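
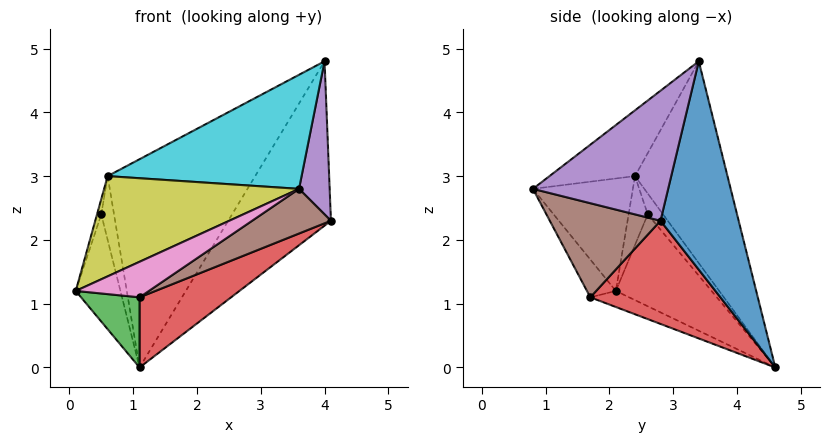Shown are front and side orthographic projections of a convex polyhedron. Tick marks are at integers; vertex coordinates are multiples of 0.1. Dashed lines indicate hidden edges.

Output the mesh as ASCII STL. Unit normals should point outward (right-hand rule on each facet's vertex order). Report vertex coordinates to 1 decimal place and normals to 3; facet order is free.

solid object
 facet normal 0.597 0.785 -0.165
  outer loop
   vertex 4.0 3.4 4.8
   vertex 4.1 2.8 2.3
   vertex 1.1 4.6 0.0
  endloop
 endfacet
 facet normal -0.899 0.420 0.125
  outer loop
   vertex 0.5 2.6 2.4
   vertex 1.1 4.6 0.0
   vertex 0.1 2.1 1.2
  endloop
 endfacet
 facet normal -0.229 -0.345 -0.910
  outer loop
   vertex 1.1 1.7 1.1
   vertex 0.1 2.1 1.2
   vertex 1.1 4.6 0.0
  endloop
 endfacet
 facet normal 0.450 -0.317 -0.835
  outer loop
   vertex 1.1 1.7 1.1
   vertex 1.1 4.6 0.0
   vertex 4.1 2.8 2.3
  endloop
 endfacet
 facet normal 0.971 -0.220 0.092
  outer loop
   vertex 3.6 0.8 2.8
   vertex 4.1 2.8 2.3
   vertex 4.0 3.4 4.8
  endloop
 endfacet
 facet normal 0.451 -0.321 -0.833
  outer loop
   vertex 3.6 0.8 2.8
   vertex 1.1 1.7 1.1
   vertex 4.1 2.8 2.3
  endloop
 endfacet
 facet normal -0.367 -0.929 0.048
  outer loop
   vertex 3.6 0.8 2.8
   vertex 0.1 2.1 1.2
   vertex 1.1 1.7 1.1
  endloop
 endfacet
 facet normal -0.950 0.211 0.229
  outer loop
   vertex 0.6 2.4 3.0
   vertex 0.5 2.6 2.4
   vertex 0.1 2.1 1.2
  endloop
 endfacet
 facet normal -0.440 -0.858 0.265
  outer loop
   vertex 0.6 2.4 3.0
   vertex 0.1 2.1 1.2
   vertex 3.6 0.8 2.8
  endloop
 endfacet
 facet normal -0.249 -0.566 0.786
  outer loop
   vertex 0.6 2.4 3.0
   vertex 3.6 0.8 2.8
   vertex 4.0 3.4 4.8
  endloop
 endfacet
 facet normal -0.469 0.748 0.470
  outer loop
   vertex 0.6 2.4 3.0
   vertex 4.0 3.4 4.8
   vertex 1.1 4.6 0.0
  endloop
 endfacet
 facet normal -0.727 0.606 0.323
  outer loop
   vertex 0.6 2.4 3.0
   vertex 1.1 4.6 0.0
   vertex 0.5 2.6 2.4
  endloop
 endfacet
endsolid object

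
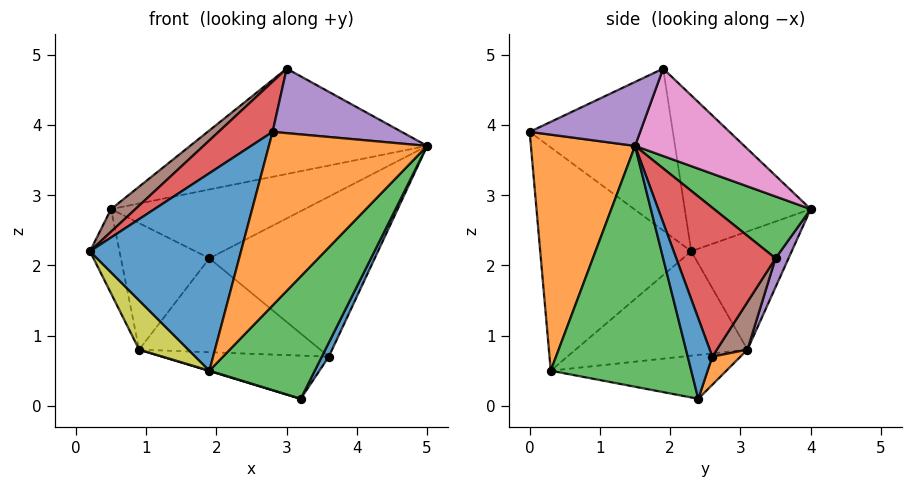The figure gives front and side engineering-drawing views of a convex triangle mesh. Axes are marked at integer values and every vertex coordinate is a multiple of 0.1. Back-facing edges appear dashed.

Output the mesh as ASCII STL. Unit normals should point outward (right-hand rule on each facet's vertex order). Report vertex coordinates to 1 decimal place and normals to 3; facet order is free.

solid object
 facet normal -0.702 -0.702 0.124
  outer loop
   vertex 1.9 0.3 0.5
   vertex 2.8 0.0 3.9
   vertex 0.2 2.3 2.2
  endloop
 endfacet
 facet normal 0.537 -0.816 -0.214
  outer loop
   vertex 1.9 0.3 0.5
   vertex 5.0 1.5 3.7
   vertex 2.8 0.0 3.9
  endloop
 endfacet
 facet normal 0.701 -0.526 -0.482
  outer loop
   vertex 1.9 0.3 0.5
   vertex 3.2 2.4 0.1
   vertex 5.0 1.5 3.7
  endloop
 endfacet
 facet normal -0.677 -0.256 0.690
  outer loop
   vertex 3.0 1.9 4.8
   vertex 0.2 2.3 2.2
   vertex 2.8 0.0 3.9
  endloop
 endfacet
 facet normal 0.368 -0.429 0.825
  outer loop
   vertex 3.0 1.9 4.8
   vertex 2.8 0.0 3.9
   vertex 5.0 1.5 3.7
  endloop
 endfacet
 facet normal -0.685 -0.132 0.717
  outer loop
   vertex 0.5 4.0 2.8
   vertex 0.2 2.3 2.2
   vertex 3.0 1.9 4.8
  endloop
 endfacet
 facet normal 0.384 0.834 0.395
  outer loop
   vertex 0.5 4.0 2.8
   vertex 3.0 1.9 4.8
   vertex 5.0 1.5 3.7
  endloop
 endfacet
 facet normal -0.914 0.268 -0.304
  outer loop
   vertex 0.9 3.1 0.8
   vertex 0.2 2.3 2.2
   vertex 0.5 4.0 2.8
  endloop
 endfacet
 facet normal -0.811 -0.232 -0.538
  outer loop
   vertex 0.9 3.1 0.8
   vertex 1.9 0.3 0.5
   vertex 0.2 2.3 2.2
  endloop
 endfacet
 facet normal -0.292 -0.002 -0.957
  outer loop
   vertex 0.9 3.1 0.8
   vertex 3.2 2.4 0.1
   vertex 1.9 0.3 0.5
  endloop
 endfacet
 facet normal 0.843 -0.241 -0.482
  outer loop
   vertex 3.6 2.6 0.7
   vertex 5.0 1.5 3.7
   vertex 3.2 2.4 0.1
  endloop
 endfacet
 facet normal 0.152 0.903 -0.402
  outer loop
   vertex 3.6 2.6 0.7
   vertex 3.2 2.4 0.1
   vertex 0.9 3.1 0.8
  endloop
 endfacet
 facet normal 0.433 0.867 0.246
  outer loop
   vertex 1.9 3.5 2.1
   vertex 0.5 4.0 2.8
   vertex 5.0 1.5 3.7
  endloop
 endfacet
 facet normal 0.513 0.855 0.074
  outer loop
   vertex 1.9 3.5 2.1
   vertex 5.0 1.5 3.7
   vertex 3.6 2.6 0.7
  endloop
 endfacet
 facet normal 0.134 0.913 -0.384
  outer loop
   vertex 1.9 3.5 2.1
   vertex 0.9 3.1 0.8
   vertex 0.5 4.0 2.8
  endloop
 endfacet
 facet normal 0.153 0.905 -0.396
  outer loop
   vertex 1.9 3.5 2.1
   vertex 3.6 2.6 0.7
   vertex 0.9 3.1 0.8
  endloop
 endfacet
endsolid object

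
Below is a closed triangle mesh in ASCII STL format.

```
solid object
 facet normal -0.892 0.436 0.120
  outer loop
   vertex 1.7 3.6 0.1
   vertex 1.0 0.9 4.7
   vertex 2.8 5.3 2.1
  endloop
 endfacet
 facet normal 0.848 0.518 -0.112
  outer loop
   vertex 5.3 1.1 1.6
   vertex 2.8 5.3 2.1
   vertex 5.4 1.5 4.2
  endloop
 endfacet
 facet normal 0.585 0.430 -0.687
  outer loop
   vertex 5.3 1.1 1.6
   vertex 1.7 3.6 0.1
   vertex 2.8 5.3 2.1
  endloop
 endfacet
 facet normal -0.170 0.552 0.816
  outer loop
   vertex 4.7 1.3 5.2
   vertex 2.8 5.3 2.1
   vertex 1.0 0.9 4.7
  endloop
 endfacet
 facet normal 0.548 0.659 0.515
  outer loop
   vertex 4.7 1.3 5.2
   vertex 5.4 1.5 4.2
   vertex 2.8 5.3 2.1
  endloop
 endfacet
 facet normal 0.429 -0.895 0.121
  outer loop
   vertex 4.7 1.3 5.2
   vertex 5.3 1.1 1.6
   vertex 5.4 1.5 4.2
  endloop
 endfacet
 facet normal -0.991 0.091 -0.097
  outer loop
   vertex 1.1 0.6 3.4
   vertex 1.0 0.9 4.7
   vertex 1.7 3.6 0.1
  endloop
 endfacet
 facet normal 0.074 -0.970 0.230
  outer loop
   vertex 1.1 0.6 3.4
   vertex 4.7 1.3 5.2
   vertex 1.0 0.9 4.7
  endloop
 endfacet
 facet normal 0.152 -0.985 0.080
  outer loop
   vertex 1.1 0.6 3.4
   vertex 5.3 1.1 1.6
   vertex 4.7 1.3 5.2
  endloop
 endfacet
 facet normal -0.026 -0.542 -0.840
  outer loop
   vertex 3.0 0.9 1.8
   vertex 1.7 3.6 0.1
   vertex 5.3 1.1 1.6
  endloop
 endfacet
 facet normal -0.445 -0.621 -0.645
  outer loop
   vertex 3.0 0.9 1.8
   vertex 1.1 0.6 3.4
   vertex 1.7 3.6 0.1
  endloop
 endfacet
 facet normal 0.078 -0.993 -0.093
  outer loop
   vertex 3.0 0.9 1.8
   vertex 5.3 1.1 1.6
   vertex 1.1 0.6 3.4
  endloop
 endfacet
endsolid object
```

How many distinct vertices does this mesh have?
8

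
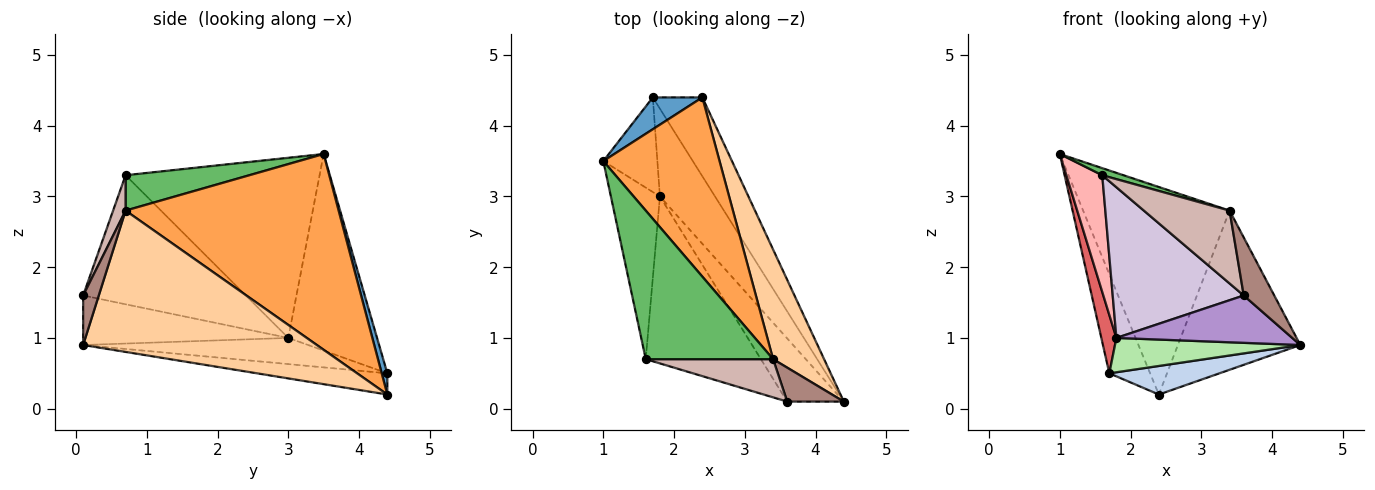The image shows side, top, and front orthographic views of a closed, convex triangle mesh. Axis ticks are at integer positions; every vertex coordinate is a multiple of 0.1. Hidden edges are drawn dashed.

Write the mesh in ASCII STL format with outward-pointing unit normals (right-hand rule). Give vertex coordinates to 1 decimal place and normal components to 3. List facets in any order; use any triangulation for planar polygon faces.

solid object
 facet normal 0.130 0.944 0.303
  outer loop
   vertex 1.7 4.4 0.5
   vertex 1.0 3.5 3.6
   vertex 2.4 4.4 0.2
  endloop
 endfacet
 facet normal -0.374 -0.316 -0.872
  outer loop
   vertex 1.7 4.4 0.5
   vertex 2.4 4.4 0.2
   vertex 4.4 0.1 0.9
  endloop
 endfacet
 facet normal 0.740 0.509 0.439
  outer loop
   vertex 3.4 0.7 2.8
   vertex 2.4 4.4 0.2
   vertex 1.0 3.5 3.6
  endloop
 endfacet
 facet normal 0.844 0.442 0.304
  outer loop
   vertex 3.4 0.7 2.8
   vertex 4.4 0.1 0.9
   vertex 2.4 4.4 0.2
  endloop
 endfacet
 facet normal 0.267 -0.046 0.963
  outer loop
   vertex 3.4 0.7 2.8
   vertex 1.0 3.5 3.6
   vertex 1.6 0.7 3.3
  endloop
 endfacet
 facet normal -0.404 -0.333 -0.852
  outer loop
   vertex 1.8 3.0 1.0
   vertex 1.7 4.4 0.5
   vertex 4.4 0.1 0.9
  endloop
 endfacet
 facet normal -0.952 -0.161 -0.262
  outer loop
   vertex 1.8 3.0 1.0
   vertex 1.0 3.5 3.6
   vertex 1.7 4.4 0.5
  endloop
 endfacet
 facet normal -0.950 -0.176 -0.258
  outer loop
   vertex 1.8 3.0 1.0
   vertex 1.6 0.7 3.3
   vertex 1.0 3.5 3.6
  endloop
 endfacet
 facet normal -0.573 -0.492 -0.655
  outer loop
   vertex 3.6 0.1 1.6
   vertex 1.8 3.0 1.0
   vertex 4.4 0.1 0.9
  endloop
 endfacet
 facet normal -0.640 -0.515 -0.571
  outer loop
   vertex 3.6 0.1 1.6
   vertex 1.6 0.7 3.3
   vertex 1.8 3.0 1.0
  endloop
 endfacet
 facet normal 0.404 -0.789 0.462
  outer loop
   vertex 3.6 0.1 1.6
   vertex 4.4 0.1 0.9
   vertex 3.4 0.7 2.8
  endloop
 endfacet
 facet normal 0.128 -0.878 0.461
  outer loop
   vertex 3.6 0.1 1.6
   vertex 3.4 0.7 2.8
   vertex 1.6 0.7 3.3
  endloop
 endfacet
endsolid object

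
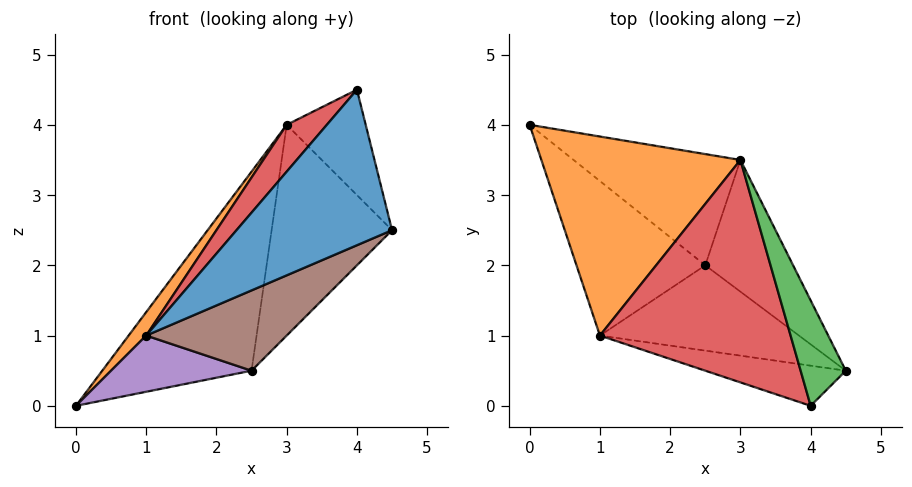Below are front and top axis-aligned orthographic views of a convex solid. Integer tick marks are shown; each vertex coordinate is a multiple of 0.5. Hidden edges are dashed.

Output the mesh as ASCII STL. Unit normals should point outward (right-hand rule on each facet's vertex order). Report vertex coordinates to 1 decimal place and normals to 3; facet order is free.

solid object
 facet normal -0.031 -0.968 -0.250
  outer loop
   vertex 1.0 1.0 1.0
   vertex 4.5 0.5 2.5
   vertex 4.0 0.0 4.5
  endloop
 endfacet
 facet normal -0.802 -0.070 0.593
  outer loop
   vertex 3.0 3.5 4.0
   vertex 0.0 4.0 0.0
   vertex 1.0 1.0 1.0
  endloop
 endfacet
 facet normal 0.905 0.302 0.302
  outer loop
   vertex 3.0 3.5 4.0
   vertex 4.0 0.0 4.5
   vertex 4.5 0.5 2.5
  endloop
 endfacet
 facet normal -0.771 -0.131 0.623
  outer loop
   vertex 3.0 3.5 4.0
   vertex 1.0 1.0 1.0
   vertex 4.0 0.0 4.5
  endloop
 endfacet
 facet normal -0.085 -0.341 -0.936
  outer loop
   vertex 2.5 2.0 0.5
   vertex 1.0 1.0 1.0
   vertex 0.0 4.0 0.0
  endloop
 endfacet
 facet normal 0.209 -0.670 -0.712
  outer loop
   vertex 2.5 2.0 0.5
   vertex 4.5 0.5 2.5
   vertex 1.0 1.0 1.0
  endloop
 endfacet
 facet normal 0.623 0.683 -0.382
  outer loop
   vertex 2.5 2.0 0.5
   vertex 0.0 4.0 0.0
   vertex 3.0 3.5 4.0
  endloop
 endfacet
 facet normal 0.759 0.552 -0.345
  outer loop
   vertex 2.5 2.0 0.5
   vertex 3.0 3.5 4.0
   vertex 4.5 0.5 2.5
  endloop
 endfacet
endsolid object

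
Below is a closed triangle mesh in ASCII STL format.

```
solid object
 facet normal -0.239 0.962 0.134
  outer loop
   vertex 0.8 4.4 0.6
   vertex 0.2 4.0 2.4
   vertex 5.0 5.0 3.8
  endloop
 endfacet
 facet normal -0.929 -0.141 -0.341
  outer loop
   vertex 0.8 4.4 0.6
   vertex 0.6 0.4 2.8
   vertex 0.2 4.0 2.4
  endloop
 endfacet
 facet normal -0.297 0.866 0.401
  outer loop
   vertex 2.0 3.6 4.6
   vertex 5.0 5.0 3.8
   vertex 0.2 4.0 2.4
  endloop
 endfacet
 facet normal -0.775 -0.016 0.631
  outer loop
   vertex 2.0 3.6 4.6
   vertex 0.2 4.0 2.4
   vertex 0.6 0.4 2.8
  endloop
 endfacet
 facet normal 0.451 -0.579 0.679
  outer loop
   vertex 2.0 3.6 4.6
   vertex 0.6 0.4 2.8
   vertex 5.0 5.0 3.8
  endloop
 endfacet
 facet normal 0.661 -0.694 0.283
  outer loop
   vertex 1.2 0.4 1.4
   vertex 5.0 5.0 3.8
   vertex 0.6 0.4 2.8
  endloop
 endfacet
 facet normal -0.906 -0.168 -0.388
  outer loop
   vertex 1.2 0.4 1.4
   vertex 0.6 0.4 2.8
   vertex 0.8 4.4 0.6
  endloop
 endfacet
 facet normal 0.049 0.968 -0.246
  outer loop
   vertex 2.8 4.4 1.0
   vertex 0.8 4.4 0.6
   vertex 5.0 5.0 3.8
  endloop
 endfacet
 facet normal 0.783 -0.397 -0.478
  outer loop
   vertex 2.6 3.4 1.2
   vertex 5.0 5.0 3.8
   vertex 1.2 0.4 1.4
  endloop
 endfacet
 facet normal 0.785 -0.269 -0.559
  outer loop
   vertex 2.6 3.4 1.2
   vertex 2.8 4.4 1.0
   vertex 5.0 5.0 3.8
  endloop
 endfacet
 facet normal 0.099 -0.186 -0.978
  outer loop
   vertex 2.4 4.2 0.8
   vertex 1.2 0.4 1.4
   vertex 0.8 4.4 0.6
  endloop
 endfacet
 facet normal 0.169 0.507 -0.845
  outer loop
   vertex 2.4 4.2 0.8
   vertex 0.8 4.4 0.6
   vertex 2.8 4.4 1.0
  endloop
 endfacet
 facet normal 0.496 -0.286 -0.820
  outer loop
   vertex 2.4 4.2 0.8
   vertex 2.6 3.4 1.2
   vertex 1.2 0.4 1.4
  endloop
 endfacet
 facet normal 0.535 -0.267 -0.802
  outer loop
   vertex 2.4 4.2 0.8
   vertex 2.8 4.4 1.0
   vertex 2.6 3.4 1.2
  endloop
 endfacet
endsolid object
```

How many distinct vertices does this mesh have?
9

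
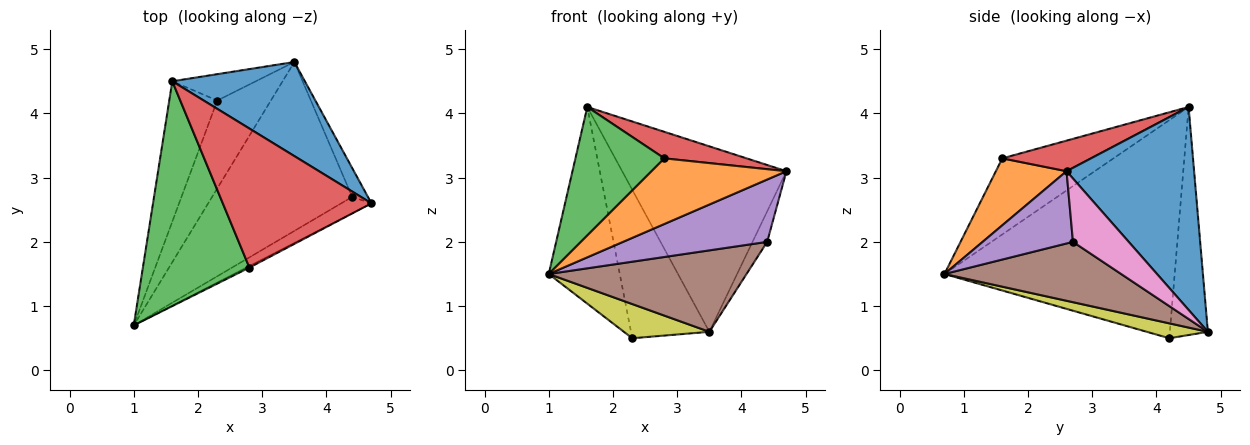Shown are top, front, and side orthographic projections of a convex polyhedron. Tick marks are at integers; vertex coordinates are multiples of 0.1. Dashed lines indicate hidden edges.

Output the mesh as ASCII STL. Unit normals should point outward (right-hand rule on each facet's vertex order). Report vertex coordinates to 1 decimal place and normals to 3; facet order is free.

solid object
 facet normal 0.569 0.733 0.372
  outer loop
   vertex 3.5 4.8 0.6
   vertex 1.6 4.5 4.1
   vertex 4.7 2.6 3.1
  endloop
 endfacet
 facet normal 0.464 -0.886 -0.021
  outer loop
   vertex 2.8 1.6 3.3
   vertex 1.0 0.7 1.5
   vertex 4.7 2.6 3.1
  endloop
 endfacet
 facet normal -0.527 -0.422 0.738
  outer loop
   vertex 2.8 1.6 3.3
   vertex 1.6 4.5 4.1
   vertex 1.0 0.7 1.5
  endloop
 endfacet
 facet normal 0.198 -0.184 0.963
  outer loop
   vertex 2.8 1.6 3.3
   vertex 4.7 2.6 3.1
   vertex 1.6 4.5 4.1
  endloop
 endfacet
 facet normal 0.518 -0.827 -0.217
  outer loop
   vertex 4.4 2.7 2.0
   vertex 4.7 2.6 3.1
   vertex 1.0 0.7 1.5
  endloop
 endfacet
 facet normal 0.362 -0.405 -0.840
  outer loop
   vertex 4.4 2.7 2.0
   vertex 1.0 0.7 1.5
   vertex 3.5 4.8 0.6
  endloop
 endfacet
 facet normal 0.940 0.247 -0.234
  outer loop
   vertex 4.4 2.7 2.0
   vertex 3.5 4.8 0.6
   vertex 4.7 2.6 3.1
  endloop
 endfacet
 facet normal -0.935 0.288 -0.206
  outer loop
   vertex 2.3 4.2 0.5
   vertex 1.0 0.7 1.5
   vertex 1.6 4.5 4.1
  endloop
 endfacet
 facet normal 0.251 -0.351 -0.902
  outer loop
   vertex 2.3 4.2 0.5
   vertex 3.5 4.8 0.6
   vertex 1.0 0.7 1.5
  endloop
 endfacet
 facet normal -0.431 0.888 -0.158
  outer loop
   vertex 2.3 4.2 0.5
   vertex 1.6 4.5 4.1
   vertex 3.5 4.8 0.6
  endloop
 endfacet
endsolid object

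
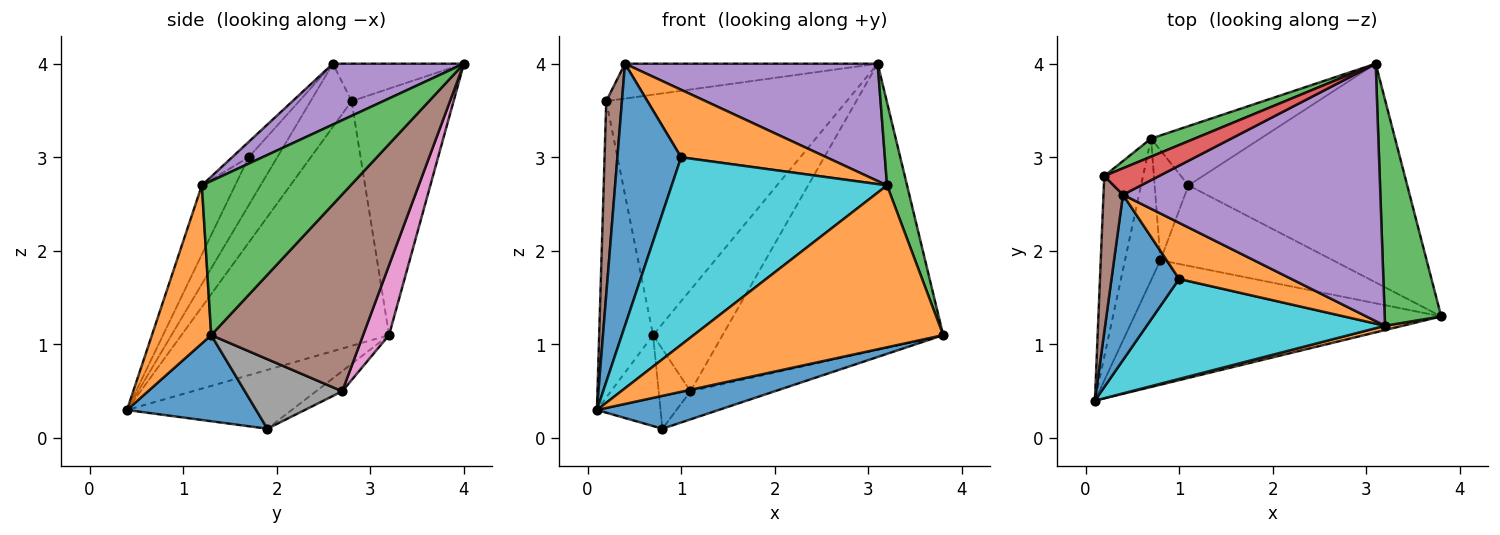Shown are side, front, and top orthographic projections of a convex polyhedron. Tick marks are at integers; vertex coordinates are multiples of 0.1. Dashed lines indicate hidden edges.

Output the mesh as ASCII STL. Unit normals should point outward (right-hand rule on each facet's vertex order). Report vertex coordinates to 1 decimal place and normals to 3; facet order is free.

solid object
 facet normal 0.262 -0.247 -0.933
  outer loop
   vertex 0.8 1.9 0.1
   vertex 3.8 1.3 1.1
   vertex 0.1 0.4 0.3
  endloop
 endfacet
 facet normal 0.231 -0.973 0.026
  outer loop
   vertex 3.2 1.2 2.7
   vertex 0.1 0.4 0.3
   vertex 3.8 1.3 1.1
  endloop
 endfacet
 facet normal 0.932 -0.125 0.341
  outer loop
   vertex 3.2 1.2 2.7
   vertex 3.8 1.3 1.1
   vertex 3.1 4.0 4.0
  endloop
 endfacet
 facet normal -0.813 0.314 -0.490
  outer loop
   vertex 0.7 3.2 1.1
   vertex 0.8 1.9 0.1
   vertex 0.1 0.4 0.3
  endloop
 endfacet
 facet normal 0.210 -0.406 0.890
  outer loop
   vertex 0.4 2.6 4.0
   vertex 3.2 1.2 2.7
   vertex 3.1 4.0 4.0
  endloop
 endfacet
 facet normal 0.480 0.697 -0.533
  outer loop
   vertex 1.1 2.7 0.5
   vertex 3.1 4.0 4.0
   vertex 3.8 1.3 1.1
  endloop
 endfacet
 facet normal 0.307 0.822 -0.480
  outer loop
   vertex 1.1 2.7 0.5
   vertex 0.7 3.2 1.1
   vertex 3.1 4.0 4.0
  endloop
 endfacet
 facet normal 0.356 0.308 -0.882
  outer loop
   vertex 1.1 2.7 0.5
   vertex 3.8 1.3 1.1
   vertex 0.8 1.9 0.1
  endloop
 endfacet
 facet normal -0.435 0.528 -0.730
  outer loop
   vertex 1.1 2.7 0.5
   vertex 0.8 1.9 0.1
   vertex 0.7 3.2 1.1
  endloop
 endfacet
 facet normal -0.135 -0.874 0.466
  outer loop
   vertex 1.0 1.7 3.0
   vertex 0.1 0.4 0.3
   vertex 3.2 1.2 2.7
  endloop
 endfacet
 facet normal -0.355 -0.791 0.499
  outer loop
   vertex 1.0 1.7 3.0
   vertex 0.4 2.6 4.0
   vertex 0.1 0.4 0.3
  endloop
 endfacet
 facet normal -0.087 -0.766 0.637
  outer loop
   vertex 1.0 1.7 3.0
   vertex 3.2 1.2 2.7
   vertex 0.4 2.6 4.0
  endloop
 endfacet
 facet normal -0.390 0.918 0.069
  outer loop
   vertex 0.2 2.8 3.6
   vertex 3.1 4.0 4.0
   vertex 0.7 3.2 1.1
  endloop
 endfacet
 facet normal -0.382 0.736 0.559
  outer loop
   vertex 0.2 2.8 3.6
   vertex 0.4 2.6 4.0
   vertex 3.1 4.0 4.0
  endloop
 endfacet
 facet normal -0.957 0.248 -0.152
  outer loop
   vertex 0.2 2.8 3.6
   vertex 0.7 3.2 1.1
   vertex 0.1 0.4 0.3
  endloop
 endfacet
 facet normal -0.897 -0.343 0.277
  outer loop
   vertex 0.2 2.8 3.6
   vertex 0.1 0.4 0.3
   vertex 0.4 2.6 4.0
  endloop
 endfacet
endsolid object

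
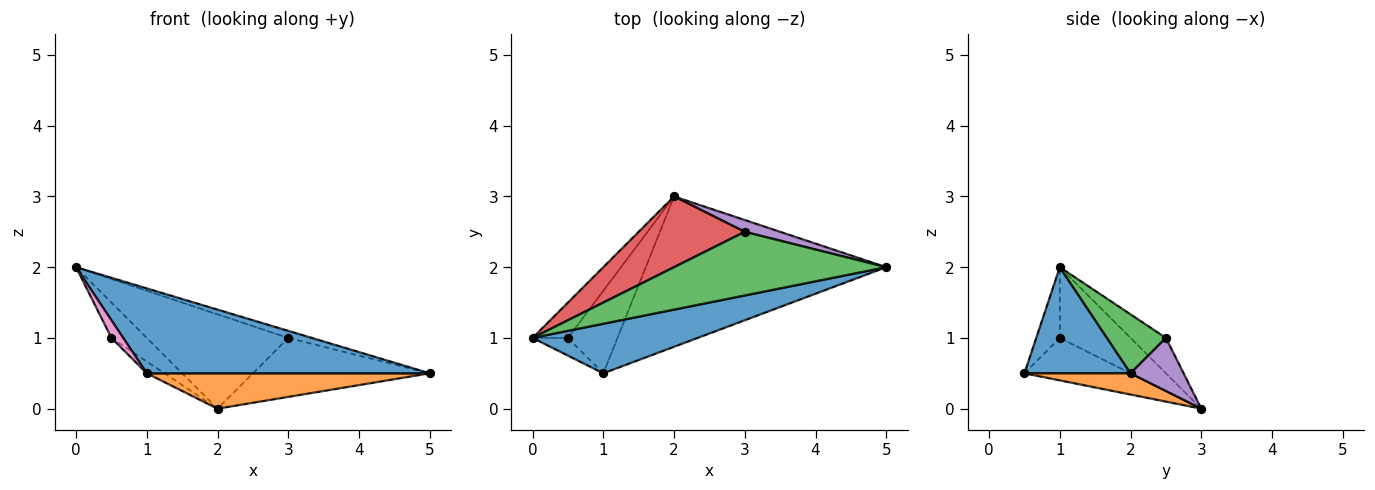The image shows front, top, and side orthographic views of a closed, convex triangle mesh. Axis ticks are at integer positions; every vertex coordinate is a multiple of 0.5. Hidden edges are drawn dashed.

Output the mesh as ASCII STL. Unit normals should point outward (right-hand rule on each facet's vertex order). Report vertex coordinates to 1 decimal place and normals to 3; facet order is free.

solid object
 facet normal 0.308 -0.822 0.479
  outer loop
   vertex 1.0 0.5 0.5
   vertex 5.0 2.0 0.5
   vertex 0.0 1.0 2.0
  endloop
 endfacet
 facet normal 0.086 -0.228 -0.970
  outer loop
   vertex 1.0 0.5 0.5
   vertex 2.0 3.0 0.0
   vertex 5.0 2.0 0.5
  endloop
 endfacet
 facet normal 0.266 0.106 0.958
  outer loop
   vertex 3.0 2.5 1.0
   vertex 0.0 1.0 2.0
   vertex 5.0 2.0 0.5
  endloop
 endfacet
 facet normal -0.196 0.784 0.588
  outer loop
   vertex 3.0 2.5 1.0
   vertex 2.0 3.0 0.0
   vertex 0.0 1.0 2.0
  endloop
 endfacet
 facet normal 0.282 0.941 0.188
  outer loop
   vertex 3.0 2.5 1.0
   vertex 5.0 2.0 0.5
   vertex 2.0 3.0 0.0
  endloop
 endfacet
 facet normal -0.816 0.408 -0.408
  outer loop
   vertex 0.5 1.0 1.0
   vertex 0.0 1.0 2.0
   vertex 2.0 3.0 0.0
  endloop
 endfacet
 facet normal -0.816 -0.408 -0.408
  outer loop
   vertex 0.5 1.0 1.0
   vertex 1.0 0.5 0.5
   vertex 0.0 1.0 2.0
  endloop
 endfacet
 facet normal -0.647 0.108 -0.755
  outer loop
   vertex 0.5 1.0 1.0
   vertex 2.0 3.0 0.0
   vertex 1.0 0.5 0.5
  endloop
 endfacet
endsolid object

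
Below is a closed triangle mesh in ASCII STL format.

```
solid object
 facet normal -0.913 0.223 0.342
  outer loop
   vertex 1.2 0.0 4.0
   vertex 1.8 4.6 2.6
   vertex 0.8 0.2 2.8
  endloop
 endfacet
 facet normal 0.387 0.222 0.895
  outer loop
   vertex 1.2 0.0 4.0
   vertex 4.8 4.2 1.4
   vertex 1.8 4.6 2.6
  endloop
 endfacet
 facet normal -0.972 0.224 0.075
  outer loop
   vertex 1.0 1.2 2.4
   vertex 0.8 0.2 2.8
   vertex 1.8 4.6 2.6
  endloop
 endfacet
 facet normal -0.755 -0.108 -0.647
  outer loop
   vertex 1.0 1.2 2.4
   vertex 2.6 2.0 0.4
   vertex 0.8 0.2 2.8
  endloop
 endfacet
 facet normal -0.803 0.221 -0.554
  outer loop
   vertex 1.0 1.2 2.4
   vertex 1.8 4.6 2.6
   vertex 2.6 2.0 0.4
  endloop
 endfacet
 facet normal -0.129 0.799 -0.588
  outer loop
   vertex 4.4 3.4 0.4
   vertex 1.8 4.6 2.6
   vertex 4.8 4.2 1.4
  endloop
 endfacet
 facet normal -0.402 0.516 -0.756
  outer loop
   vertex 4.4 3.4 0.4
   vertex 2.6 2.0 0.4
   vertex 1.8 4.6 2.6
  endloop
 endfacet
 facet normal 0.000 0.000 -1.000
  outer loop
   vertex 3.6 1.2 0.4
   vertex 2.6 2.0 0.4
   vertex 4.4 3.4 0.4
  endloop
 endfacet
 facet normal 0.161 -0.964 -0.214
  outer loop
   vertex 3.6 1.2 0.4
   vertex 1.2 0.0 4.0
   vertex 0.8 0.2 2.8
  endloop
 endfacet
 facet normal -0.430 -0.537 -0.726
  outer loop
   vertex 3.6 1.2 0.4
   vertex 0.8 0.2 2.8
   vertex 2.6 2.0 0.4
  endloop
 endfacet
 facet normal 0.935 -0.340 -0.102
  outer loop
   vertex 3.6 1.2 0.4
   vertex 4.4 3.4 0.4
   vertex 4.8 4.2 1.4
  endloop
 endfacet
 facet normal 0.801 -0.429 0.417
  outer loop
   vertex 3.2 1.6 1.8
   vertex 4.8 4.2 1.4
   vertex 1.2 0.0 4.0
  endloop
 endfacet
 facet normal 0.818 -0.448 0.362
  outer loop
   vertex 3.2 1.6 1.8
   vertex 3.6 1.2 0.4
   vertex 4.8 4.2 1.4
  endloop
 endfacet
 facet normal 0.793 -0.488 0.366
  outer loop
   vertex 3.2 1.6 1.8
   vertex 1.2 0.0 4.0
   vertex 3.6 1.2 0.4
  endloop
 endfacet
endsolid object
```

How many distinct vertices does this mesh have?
9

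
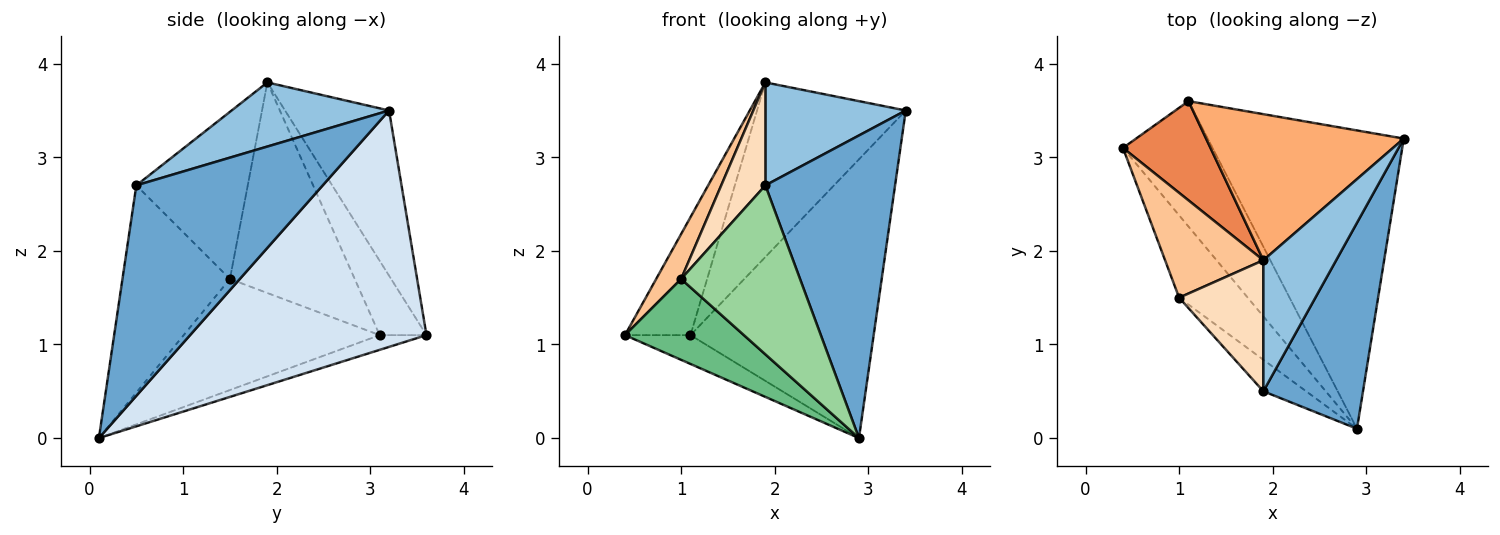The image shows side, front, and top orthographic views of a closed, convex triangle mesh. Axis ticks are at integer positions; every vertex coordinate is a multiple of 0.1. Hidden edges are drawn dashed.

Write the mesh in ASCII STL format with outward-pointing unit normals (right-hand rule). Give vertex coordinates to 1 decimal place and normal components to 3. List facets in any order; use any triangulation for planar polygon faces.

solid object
 facet normal 0.765 -0.532 0.362
  outer loop
   vertex 1.9 0.5 2.7
   vertex 2.9 0.1 0.0
   vertex 3.4 3.2 3.5
  endloop
 endfacet
 facet normal 0.569 -0.508 0.646
  outer loop
   vertex 1.9 0.5 2.7
   vertex 3.4 3.2 3.5
   vertex 1.9 1.9 3.8
  endloop
 endfacet
 facet normal -0.158 0.221 -0.962
  outer loop
   vertex 1.1 3.6 1.1
   vertex 2.9 0.1 0.0
   vertex 0.4 3.1 1.1
  endloop
 endfacet
 facet normal 0.661 0.512 -0.548
  outer loop
   vertex 1.1 3.6 1.1
   vertex 3.4 3.2 3.5
   vertex 2.9 0.1 0.0
  endloop
 endfacet
 facet normal -0.480 0.671 0.565
  outer loop
   vertex 1.1 3.6 1.1
   vertex 0.4 3.1 1.1
   vertex 1.9 1.9 3.8
  endloop
 endfacet
 facet normal -0.473 0.676 0.566
  outer loop
   vertex 1.1 3.6 1.1
   vertex 1.9 1.9 3.8
   vertex 3.4 3.2 3.5
  endloop
 endfacet
 facet normal -0.892 -0.178 0.416
  outer loop
   vertex 1.0 1.5 1.7
   vertex 1.9 1.9 3.8
   vertex 0.4 3.1 1.1
  endloop
 endfacet
 facet normal -0.842 -0.333 0.424
  outer loop
   vertex 1.0 1.5 1.7
   vertex 1.9 0.5 2.7
   vertex 1.9 1.9 3.8
  endloop
 endfacet
 facet normal -0.756 -0.459 -0.467
  outer loop
   vertex 1.0 1.5 1.7
   vertex 0.4 3.1 1.1
   vertex 2.9 0.1 0.0
  endloop
 endfacet
 facet normal -0.664 -0.735 -0.137
  outer loop
   vertex 1.0 1.5 1.7
   vertex 2.9 0.1 0.0
   vertex 1.9 0.5 2.7
  endloop
 endfacet
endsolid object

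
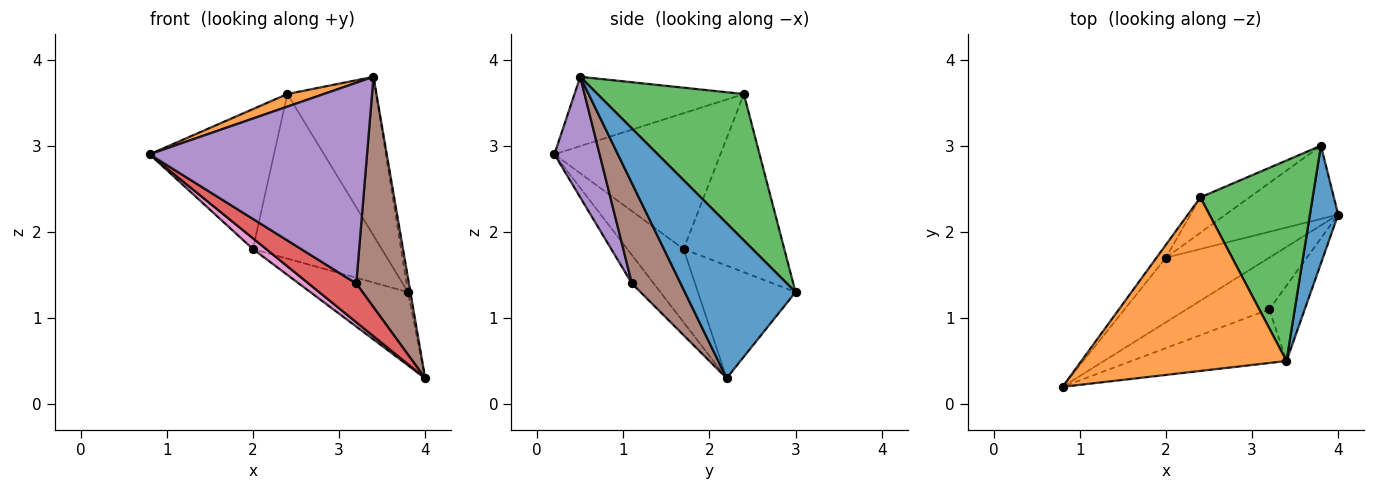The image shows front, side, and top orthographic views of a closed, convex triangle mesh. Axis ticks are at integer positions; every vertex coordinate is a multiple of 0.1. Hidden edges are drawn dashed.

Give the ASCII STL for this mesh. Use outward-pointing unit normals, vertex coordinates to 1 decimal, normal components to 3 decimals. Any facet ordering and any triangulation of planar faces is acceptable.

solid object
 facet normal 0.984 0.022 0.179
  outer loop
   vertex 3.8 3.0 1.3
   vertex 3.4 0.5 3.8
   vertex 4.0 2.2 0.3
  endloop
 endfacet
 facet normal -0.319 -0.069 0.945
  outer loop
   vertex 2.4 2.4 3.6
   vertex 0.8 0.2 2.9
   vertex 3.4 0.5 3.8
  endloop
 endfacet
 facet normal 0.715 0.434 0.548
  outer loop
   vertex 2.4 2.4 3.6
   vertex 3.4 0.5 3.8
   vertex 3.8 3.0 1.3
  endloop
 endfacet
 facet normal -0.265 -0.579 -0.771
  outer loop
   vertex 3.2 1.1 1.4
   vertex 0.8 0.2 2.9
   vertex 4.0 2.2 0.3
  endloop
 endfacet
 facet normal 0.197 -0.947 -0.253
  outer loop
   vertex 3.2 1.1 1.4
   vertex 3.4 0.5 3.8
   vertex 0.8 0.2 2.9
  endloop
 endfacet
 facet normal 0.660 -0.714 -0.233
  outer loop
   vertex 3.2 1.1 1.4
   vertex 4.0 2.2 0.3
   vertex 3.4 0.5 3.8
  endloop
 endfacet
 facet normal -0.573 -0.135 -0.809
  outer loop
   vertex 2.0 1.7 1.8
   vertex 4.0 2.2 0.3
   vertex 0.8 0.2 2.9
  endloop
 endfacet
 facet normal -0.577 0.577 -0.577
  outer loop
   vertex 2.0 1.7 1.8
   vertex 3.8 3.0 1.3
   vertex 4.0 2.2 0.3
  endloop
 endfacet
 facet normal -0.799 0.599 -0.055
  outer loop
   vertex 2.0 1.7 1.8
   vertex 0.8 0.2 2.9
   vertex 2.4 2.4 3.6
  endloop
 endfacet
 facet normal -0.607 0.777 -0.167
  outer loop
   vertex 2.0 1.7 1.8
   vertex 2.4 2.4 3.6
   vertex 3.8 3.0 1.3
  endloop
 endfacet
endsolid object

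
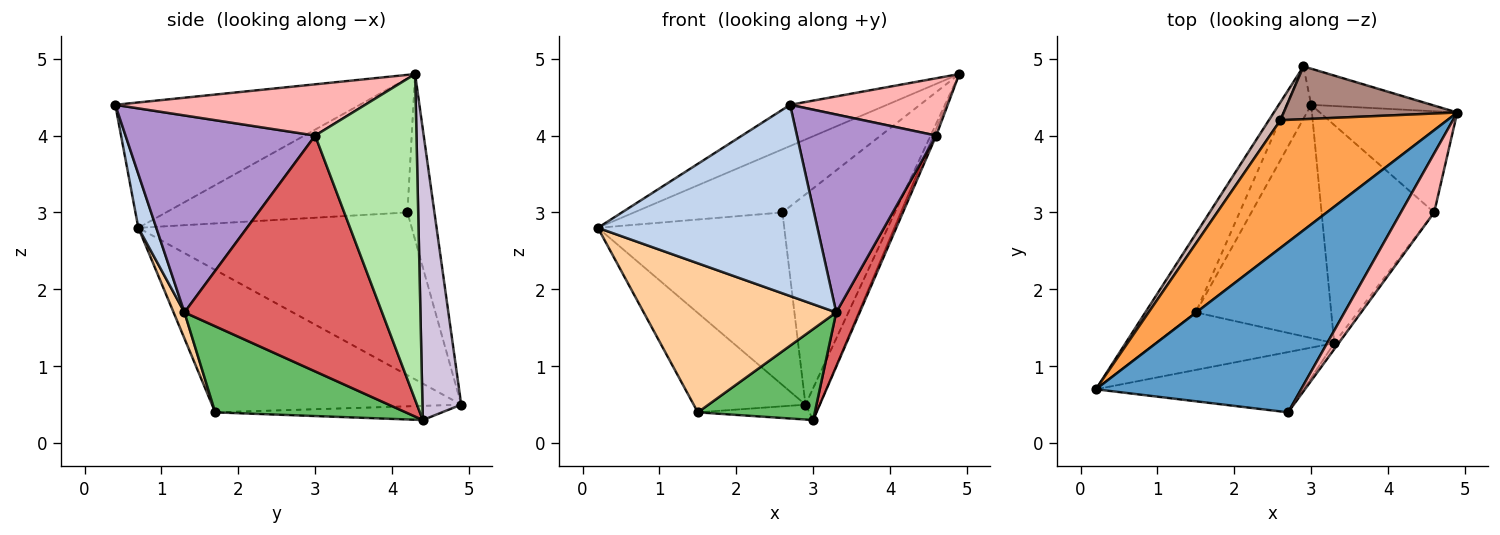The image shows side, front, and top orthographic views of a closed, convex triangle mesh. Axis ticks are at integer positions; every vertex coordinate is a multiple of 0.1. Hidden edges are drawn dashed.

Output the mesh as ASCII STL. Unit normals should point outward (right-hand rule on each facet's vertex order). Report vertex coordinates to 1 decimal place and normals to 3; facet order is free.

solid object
 facet normal -0.511 0.202 0.836
  outer loop
   vertex 2.7 0.4 4.4
   vertex 4.9 4.3 4.8
   vertex 0.2 0.7 2.8
  endloop
 endfacet
 facet normal 0.078 -0.951 -0.300
  outer loop
   vertex 3.3 1.3 1.7
   vertex 2.7 0.4 4.4
   vertex 0.2 0.7 2.8
  endloop
 endfacet
 facet normal -0.585 0.359 0.727
  outer loop
   vertex 2.6 4.2 3.0
   vertex 0.2 0.7 2.8
   vertex 4.9 4.3 4.8
  endloop
 endfacet
 facet normal 0.053 -0.932 -0.360
  outer loop
   vertex 1.5 1.7 0.4
   vertex 3.3 1.3 1.7
   vertex 0.2 0.7 2.8
  endloop
 endfacet
 facet normal 0.509 -0.313 -0.802
  outer loop
   vertex 1.5 1.7 0.4
   vertex 3.0 4.4 0.3
   vertex 3.3 1.3 1.7
  endloop
 endfacet
 facet normal 0.921 0.026 -0.388
  outer loop
   vertex 4.6 3.0 4.0
   vertex 3.0 4.4 0.3
   vertex 4.9 4.3 4.8
  endloop
 endfacet
 facet normal 0.897 -0.107 -0.428
  outer loop
   vertex 4.6 3.0 4.0
   vertex 3.3 1.3 1.7
   vertex 3.0 4.4 0.3
  endloop
 endfacet
 facet normal 0.741 -0.468 0.482
  outer loop
   vertex 4.6 3.0 4.0
   vertex 4.9 4.3 4.8
   vertex 2.7 0.4 4.4
  endloop
 endfacet
 facet normal 0.806 -0.592 -0.018
  outer loop
   vertex 4.6 3.0 4.0
   vertex 2.7 0.4 4.4
   vertex 3.3 1.3 1.7
  endloop
 endfacet
 facet normal 0.875 0.320 -0.362
  outer loop
   vertex 2.9 4.9 0.5
   vertex 4.9 4.3 4.8
   vertex 3.0 4.4 0.3
  endloop
 endfacet
 facet normal -0.227 0.945 0.237
  outer loop
   vertex 2.9 4.9 0.5
   vertex 2.6 4.2 3.0
   vertex 4.9 4.3 4.8
  endloop
 endfacet
 facet normal -0.825 0.562 0.058
  outer loop
   vertex 2.9 4.9 0.5
   vertex 0.2 0.7 2.8
   vertex 2.6 4.2 3.0
  endloop
 endfacet
 facet normal -0.868 0.389 -0.308
  outer loop
   vertex 2.9 4.9 0.5
   vertex 1.5 1.7 0.4
   vertex 0.2 0.7 2.8
  endloop
 endfacet
 facet normal -0.486 0.239 -0.841
  outer loop
   vertex 2.9 4.9 0.5
   vertex 3.0 4.4 0.3
   vertex 1.5 1.7 0.4
  endloop
 endfacet
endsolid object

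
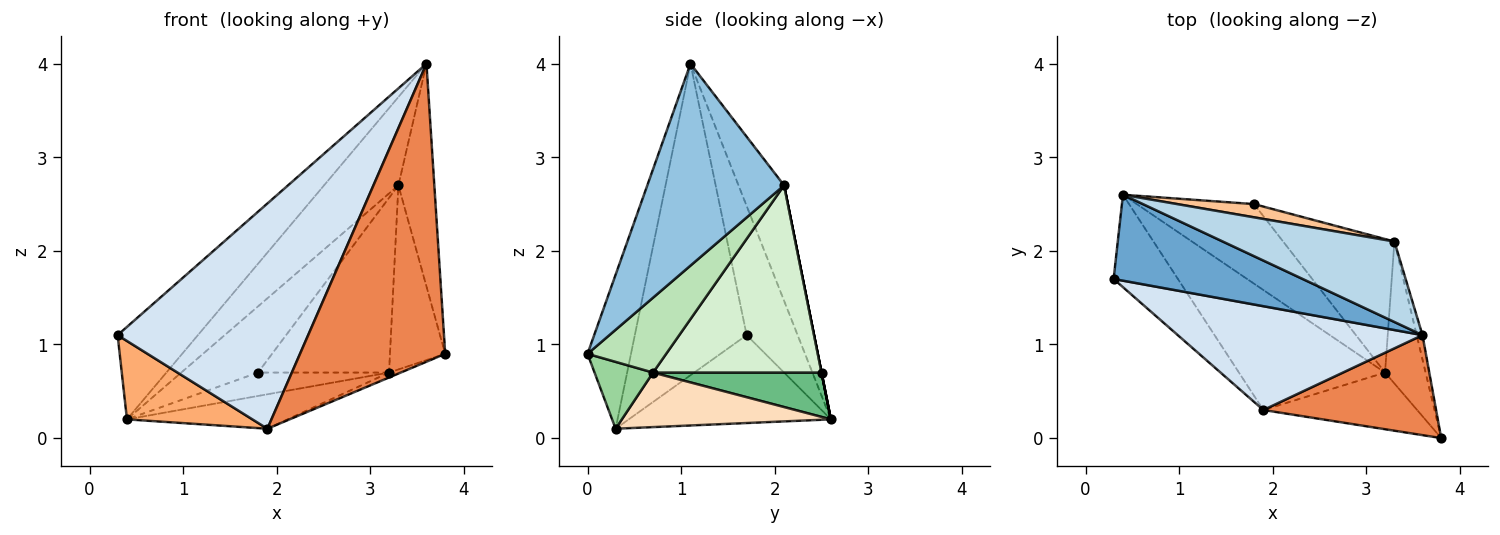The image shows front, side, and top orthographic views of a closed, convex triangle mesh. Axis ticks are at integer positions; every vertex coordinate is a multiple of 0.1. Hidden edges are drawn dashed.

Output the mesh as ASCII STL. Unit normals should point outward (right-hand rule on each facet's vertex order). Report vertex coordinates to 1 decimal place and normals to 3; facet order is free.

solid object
 facet normal -0.422 0.664 0.617
  outer loop
   vertex 0.4 2.6 0.2
   vertex 0.3 1.7 1.1
   vertex 3.6 1.1 4.0
  endloop
 endfacet
 facet normal 0.967 0.254 -0.028
  outer loop
   vertex 3.3 2.1 2.7
   vertex 3.6 1.1 4.0
   vertex 3.8 0.0 0.9
  endloop
 endfacet
 facet normal -0.413 0.674 0.613
  outer loop
   vertex 3.3 2.1 2.7
   vertex 0.4 2.6 0.2
   vertex 3.6 1.1 4.0
  endloop
 endfacet
 facet normal -0.470 -0.801 0.369
  outer loop
   vertex 1.9 0.3 0.1
   vertex 3.6 1.1 4.0
   vertex 0.3 1.7 1.1
  endloop
 endfacet
 facet normal -0.273 -0.912 0.306
  outer loop
   vertex 1.9 0.3 0.1
   vertex 3.8 0.0 0.9
   vertex 3.6 1.1 4.0
  endloop
 endfacet
 facet normal -0.722 -0.448 -0.528
  outer loop
   vertex 1.9 0.3 0.1
   vertex 0.3 1.7 1.1
   vertex 0.4 2.6 0.2
  endloop
 endfacet
 facet normal 0.000 0.981 0.196
  outer loop
   vertex 1.8 2.5 0.7
   vertex 0.4 2.6 0.2
   vertex 3.3 2.1 2.7
  endloop
 endfacet
 facet normal 0.338 0.260 -0.905
  outer loop
   vertex 3.2 0.7 0.7
   vertex 1.9 0.3 0.1
   vertex 0.4 2.6 0.2
  endloop
 endfacet
 facet normal 0.341 0.265 -0.902
  outer loop
   vertex 3.2 0.7 0.7
   vertex 0.4 2.6 0.2
   vertex 1.8 2.5 0.7
  endloop
 endfacet
 facet normal 0.397 0.079 -0.914
  outer loop
   vertex 3.2 0.7 0.7
   vertex 3.8 0.0 0.9
   vertex 1.9 0.3 0.1
  endloop
 endfacet
 facet normal 0.748 0.525 -0.405
  outer loop
   vertex 3.2 0.7 0.7
   vertex 3.3 2.1 2.7
   vertex 3.8 0.0 0.9
  endloop
 endfacet
 facet normal 0.715 0.556 -0.425
  outer loop
   vertex 3.2 0.7 0.7
   vertex 1.8 2.5 0.7
   vertex 3.3 2.1 2.7
  endloop
 endfacet
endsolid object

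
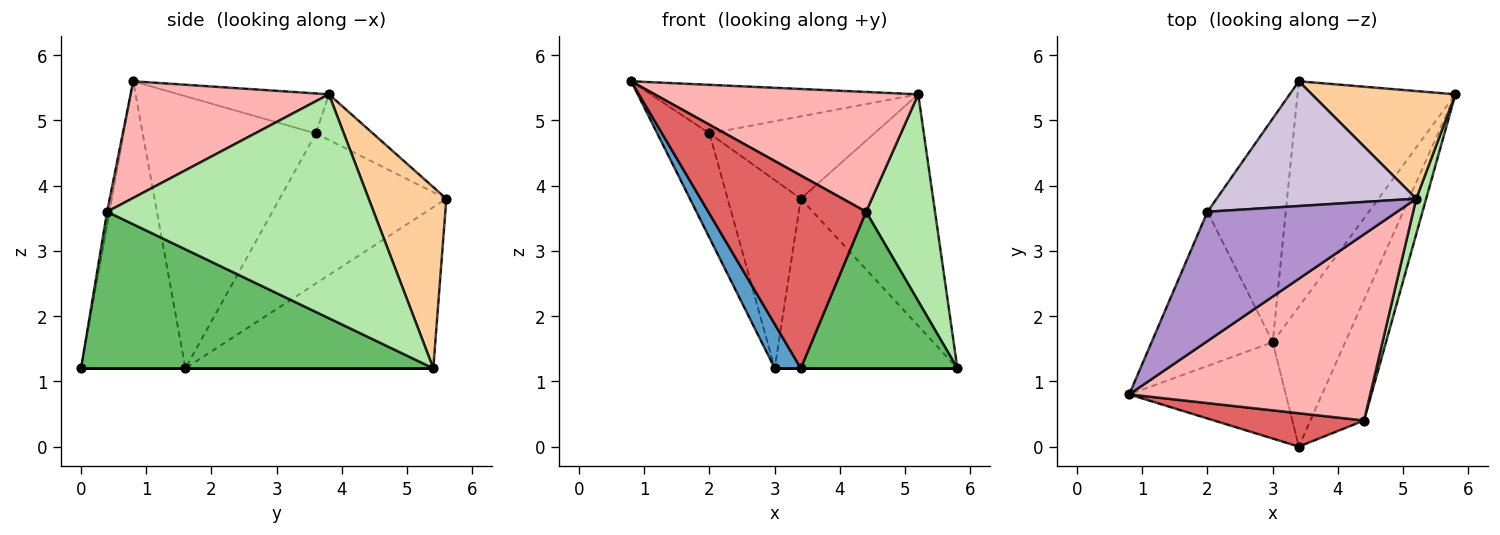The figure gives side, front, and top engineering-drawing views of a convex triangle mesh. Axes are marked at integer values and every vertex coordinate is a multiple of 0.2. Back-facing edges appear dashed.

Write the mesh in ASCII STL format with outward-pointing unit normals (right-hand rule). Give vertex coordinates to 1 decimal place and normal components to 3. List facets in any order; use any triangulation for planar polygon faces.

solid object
 facet normal -0.857 -0.214 -0.468
  outer loop
   vertex 3.0 1.6 1.2
   vertex 3.4 0.0 1.2
   vertex 0.8 0.8 5.6
  endloop
 endfacet
 facet normal 0.000 0.000 -1.000
  outer loop
   vertex 3.0 1.6 1.2
   vertex 5.8 5.4 1.2
   vertex 3.4 0.0 1.2
  endloop
 endfacet
 facet normal -0.632 0.466 -0.619
  outer loop
   vertex 3.4 5.6 3.8
   vertex 5.8 5.4 1.2
   vertex 3.0 1.6 1.2
  endloop
 endfacet
 facet normal 0.470 0.801 0.372
  outer loop
   vertex 3.4 5.6 3.8
   vertex 5.2 3.8 5.4
   vertex 5.8 5.4 1.2
  endloop
 endfacet
 facet normal 0.872 -0.388 -0.299
  outer loop
   vertex 4.4 0.4 3.6
   vertex 3.4 0.0 1.2
   vertex 5.8 5.4 1.2
  endloop
 endfacet
 facet normal 0.967 -0.250 0.043
  outer loop
   vertex 4.4 0.4 3.6
   vertex 5.8 5.4 1.2
   vertex 5.2 3.8 5.4
  endloop
 endfacet
 facet normal -0.015 -0.985 0.170
  outer loop
   vertex 4.4 0.4 3.6
   vertex 0.8 0.8 5.6
   vertex 3.4 0.0 1.2
  endloop
 endfacet
 facet normal 0.377 -0.501 0.779
  outer loop
   vertex 4.4 0.4 3.6
   vertex 5.2 3.8 5.4
   vertex 0.8 0.8 5.6
  endloop
 endfacet
 facet normal -0.194 0.345 0.918
  outer loop
   vertex 2.0 3.6 4.8
   vertex 0.8 0.8 5.6
   vertex 5.2 3.8 5.4
  endloop
 endfacet
 facet normal -0.188 0.541 0.820
  outer loop
   vertex 2.0 3.6 4.8
   vertex 5.2 3.8 5.4
   vertex 3.4 5.6 3.8
  endloop
 endfacet
 facet normal -0.881 0.265 -0.392
  outer loop
   vertex 2.0 3.6 4.8
   vertex 3.0 1.6 1.2
   vertex 0.8 0.8 5.6
  endloop
 endfacet
 facet normal -0.826 0.363 -0.431
  outer loop
   vertex 2.0 3.6 4.8
   vertex 3.4 5.6 3.8
   vertex 3.0 1.6 1.2
  endloop
 endfacet
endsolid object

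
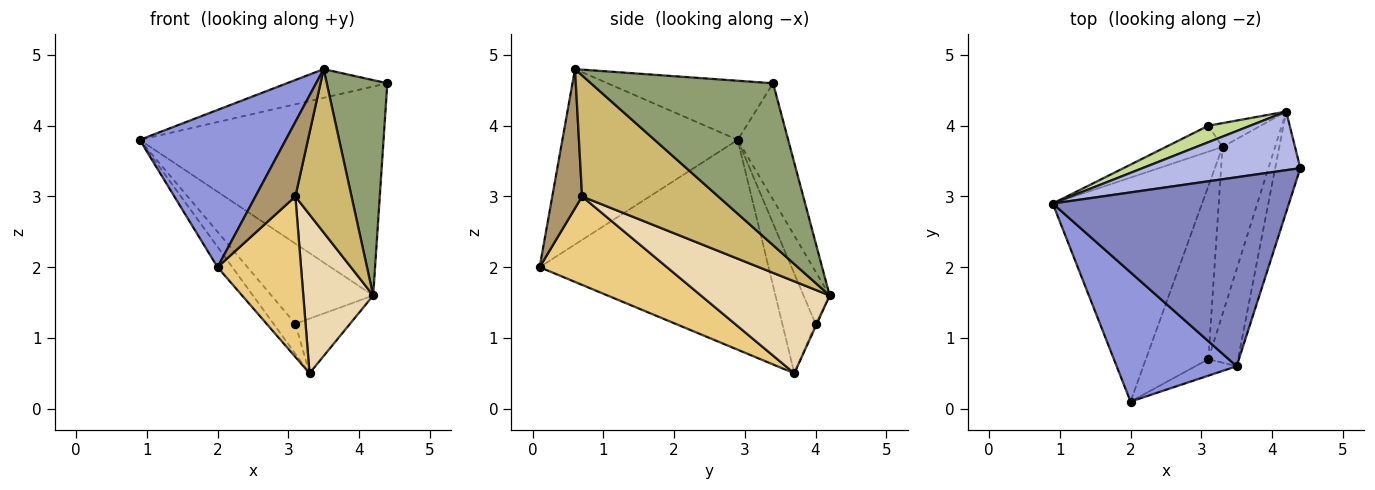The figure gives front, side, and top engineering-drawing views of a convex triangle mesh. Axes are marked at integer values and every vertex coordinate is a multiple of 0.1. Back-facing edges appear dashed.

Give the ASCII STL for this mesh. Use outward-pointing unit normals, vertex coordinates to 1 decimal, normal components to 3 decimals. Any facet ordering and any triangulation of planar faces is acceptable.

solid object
 facet normal -0.814 0.053 -0.579
  outer loop
   vertex 3.3 3.7 0.5
   vertex 2.0 0.1 2.0
   vertex 0.9 2.9 3.8
  endloop
 endfacet
 facet normal -0.240 0.146 0.960
  outer loop
   vertex 3.5 0.6 4.8
   vertex 4.4 3.4 4.6
   vertex 0.9 2.9 3.8
  endloop
 endfacet
 facet normal -0.680 -0.566 0.465
  outer loop
   vertex 3.5 0.6 4.8
   vertex 0.9 2.9 3.8
   vertex 2.0 0.1 2.0
  endloop
 endfacet
 facet normal -0.195 0.944 0.265
  outer loop
   vertex 4.2 4.2 1.6
   vertex 0.9 2.9 3.8
   vertex 4.4 3.4 4.6
  endloop
 endfacet
 facet normal 0.939 -0.312 -0.146
  outer loop
   vertex 4.2 4.2 1.6
   vertex 4.4 3.4 4.6
   vertex 3.5 0.6 4.8
  endloop
 endfacet
 facet normal -0.755 0.497 -0.429
  outer loop
   vertex 3.1 4.0 1.2
   vertex 3.3 3.7 0.5
   vertex 0.9 2.9 3.8
  endloop
 endfacet
 facet normal -0.244 0.950 0.196
  outer loop
   vertex 3.1 4.0 1.2
   vertex 0.9 2.9 3.8
   vertex 4.2 4.2 1.6
  endloop
 endfacet
 facet normal -0.022 0.917 -0.399
  outer loop
   vertex 3.1 4.0 1.2
   vertex 4.2 4.2 1.6
   vertex 3.3 3.7 0.5
  endloop
 endfacet
 facet normal 0.589 -0.789 -0.175
  outer loop
   vertex 3.1 0.7 3.0
   vertex 3.5 0.6 4.8
   vertex 2.0 0.1 2.0
  endloop
 endfacet
 facet normal 0.902 -0.372 -0.221
  outer loop
   vertex 3.1 0.7 3.0
   vertex 4.2 4.2 1.6
   vertex 3.5 0.6 4.8
  endloop
 endfacet
 facet normal 0.720 -0.472 -0.509
  outer loop
   vertex 3.1 0.7 3.0
   vertex 2.0 0.1 2.0
   vertex 3.3 3.7 0.5
  endloop
 endfacet
 facet normal 0.785 -0.426 -0.449
  outer loop
   vertex 3.1 0.7 3.0
   vertex 3.3 3.7 0.5
   vertex 4.2 4.2 1.6
  endloop
 endfacet
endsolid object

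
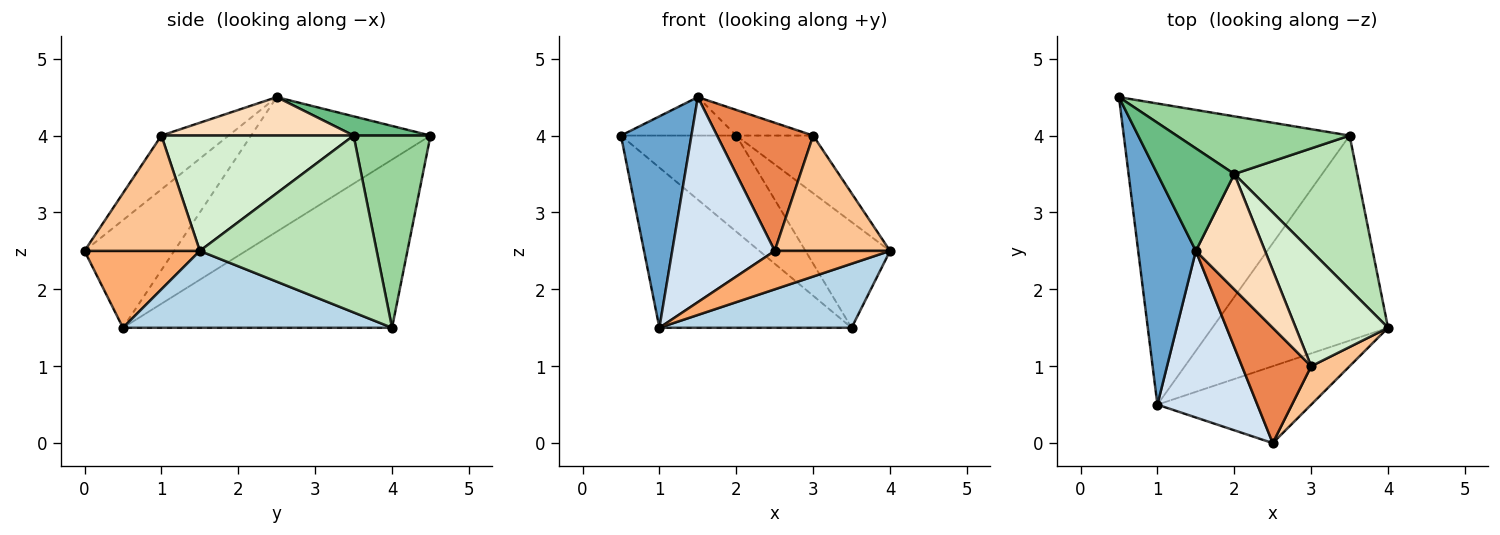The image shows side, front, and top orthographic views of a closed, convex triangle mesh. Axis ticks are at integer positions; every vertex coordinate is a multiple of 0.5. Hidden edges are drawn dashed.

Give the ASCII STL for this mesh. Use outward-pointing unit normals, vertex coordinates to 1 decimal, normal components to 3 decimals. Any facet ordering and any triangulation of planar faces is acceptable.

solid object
 facet normal -0.865 -0.340 0.371
  outer loop
   vertex 1.5 2.5 4.5
   vertex 0.5 4.5 4.0
   vertex 1.0 0.5 1.5
  endloop
 endfacet
 facet normal -0.549 0.392 -0.738
  outer loop
   vertex 3.5 4.0 1.5
   vertex 1.0 0.5 1.5
   vertex 0.5 4.5 4.0
  endloop
 endfacet
 facet normal 0.385 -0.275 -0.881
  outer loop
   vertex 3.5 4.0 1.5
   vertex 4.0 1.5 2.5
   vertex 1.0 0.5 1.5
  endloop
 endfacet
 facet normal -0.562 -0.642 0.522
  outer loop
   vertex 2.5 0.0 2.5
   vertex 1.5 2.5 4.5
   vertex 1.0 0.5 1.5
  endloop
 endfacet
 facet normal -0.462 -0.659 0.593
  outer loop
   vertex 2.5 0.0 2.5
   vertex 3.0 1.0 4.0
   vertex 1.5 2.5 4.5
  endloop
 endfacet
 facet normal 0.408 -0.408 -0.816
  outer loop
   vertex 2.5 0.0 2.5
   vertex 1.0 0.5 1.5
   vertex 4.0 1.5 2.5
  endloop
 endfacet
 facet normal 0.688 -0.688 0.229
  outer loop
   vertex 2.5 0.0 2.5
   vertex 4.0 1.5 2.5
   vertex 3.0 1.0 4.0
  endloop
 endfacet
 facet normal 0.477 0.191 0.858
  outer loop
   vertex 2.0 3.5 4.0
   vertex 1.5 2.5 4.5
   vertex 3.0 1.0 4.0
  endloop
 endfacet
 facet normal 0.228 0.342 0.912
  outer loop
   vertex 2.0 3.5 4.0
   vertex 0.5 4.5 4.0
   vertex 1.5 2.5 4.5
  endloop
 endfacet
 facet normal 0.496 0.744 0.447
  outer loop
   vertex 2.0 3.5 4.0
   vertex 3.5 4.0 1.5
   vertex 0.5 4.5 4.0
  endloop
 endfacet
 facet normal 0.764 0.365 0.532
  outer loop
   vertex 2.0 3.5 4.0
   vertex 4.0 1.5 2.5
   vertex 3.5 4.0 1.5
  endloop
 endfacet
 facet normal 0.745 0.298 0.596
  outer loop
   vertex 2.0 3.5 4.0
   vertex 3.0 1.0 4.0
   vertex 4.0 1.5 2.5
  endloop
 endfacet
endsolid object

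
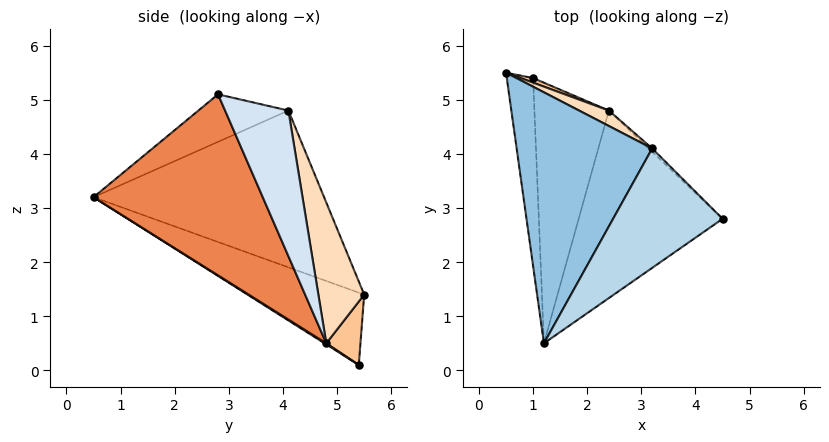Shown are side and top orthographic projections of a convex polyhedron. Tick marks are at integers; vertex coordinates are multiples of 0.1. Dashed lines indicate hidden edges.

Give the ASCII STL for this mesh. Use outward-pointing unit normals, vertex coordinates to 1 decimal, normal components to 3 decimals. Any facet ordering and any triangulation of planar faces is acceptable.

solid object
 facet normal -0.911 -0.247 -0.331
  outer loop
   vertex 1.0 5.4 0.1
   vertex 1.2 0.5 3.2
   vertex 0.5 5.5 1.4
  endloop
 endfacet
 facet normal -0.750 0.128 0.649
  outer loop
   vertex 3.2 4.1 4.8
   vertex 0.5 5.5 1.4
   vertex 1.2 0.5 3.2
  endloop
 endfacet
 facet normal -0.391 -0.183 0.902
  outer loop
   vertex 3.2 4.1 4.8
   vertex 1.2 0.5 3.2
   vertex 4.5 2.8 5.1
  endloop
 endfacet
 facet normal 0.709 0.705 -0.017
  outer loop
   vertex 2.4 4.8 0.5
   vertex 3.2 4.1 4.8
   vertex 4.5 2.8 5.1
  endloop
 endfacet
 facet normal 0.669 -0.520 -0.531
  outer loop
   vertex 2.4 4.8 0.5
   vertex 4.5 2.8 5.1
   vertex 1.2 0.5 3.2
  endloop
 endfacet
 facet normal 0.013 -0.534 -0.845
  outer loop
   vertex 2.4 4.8 0.5
   vertex 1.2 0.5 3.2
   vertex 1.0 5.4 0.1
  endloop
 endfacet
 facet normal 0.375 0.924 0.073
  outer loop
   vertex 2.4 4.8 0.5
   vertex 1.0 5.4 0.1
   vertex 0.5 5.5 1.4
  endloop
 endfacet
 facet normal 0.378 0.922 0.080
  outer loop
   vertex 2.4 4.8 0.5
   vertex 0.5 5.5 1.4
   vertex 3.2 4.1 4.8
  endloop
 endfacet
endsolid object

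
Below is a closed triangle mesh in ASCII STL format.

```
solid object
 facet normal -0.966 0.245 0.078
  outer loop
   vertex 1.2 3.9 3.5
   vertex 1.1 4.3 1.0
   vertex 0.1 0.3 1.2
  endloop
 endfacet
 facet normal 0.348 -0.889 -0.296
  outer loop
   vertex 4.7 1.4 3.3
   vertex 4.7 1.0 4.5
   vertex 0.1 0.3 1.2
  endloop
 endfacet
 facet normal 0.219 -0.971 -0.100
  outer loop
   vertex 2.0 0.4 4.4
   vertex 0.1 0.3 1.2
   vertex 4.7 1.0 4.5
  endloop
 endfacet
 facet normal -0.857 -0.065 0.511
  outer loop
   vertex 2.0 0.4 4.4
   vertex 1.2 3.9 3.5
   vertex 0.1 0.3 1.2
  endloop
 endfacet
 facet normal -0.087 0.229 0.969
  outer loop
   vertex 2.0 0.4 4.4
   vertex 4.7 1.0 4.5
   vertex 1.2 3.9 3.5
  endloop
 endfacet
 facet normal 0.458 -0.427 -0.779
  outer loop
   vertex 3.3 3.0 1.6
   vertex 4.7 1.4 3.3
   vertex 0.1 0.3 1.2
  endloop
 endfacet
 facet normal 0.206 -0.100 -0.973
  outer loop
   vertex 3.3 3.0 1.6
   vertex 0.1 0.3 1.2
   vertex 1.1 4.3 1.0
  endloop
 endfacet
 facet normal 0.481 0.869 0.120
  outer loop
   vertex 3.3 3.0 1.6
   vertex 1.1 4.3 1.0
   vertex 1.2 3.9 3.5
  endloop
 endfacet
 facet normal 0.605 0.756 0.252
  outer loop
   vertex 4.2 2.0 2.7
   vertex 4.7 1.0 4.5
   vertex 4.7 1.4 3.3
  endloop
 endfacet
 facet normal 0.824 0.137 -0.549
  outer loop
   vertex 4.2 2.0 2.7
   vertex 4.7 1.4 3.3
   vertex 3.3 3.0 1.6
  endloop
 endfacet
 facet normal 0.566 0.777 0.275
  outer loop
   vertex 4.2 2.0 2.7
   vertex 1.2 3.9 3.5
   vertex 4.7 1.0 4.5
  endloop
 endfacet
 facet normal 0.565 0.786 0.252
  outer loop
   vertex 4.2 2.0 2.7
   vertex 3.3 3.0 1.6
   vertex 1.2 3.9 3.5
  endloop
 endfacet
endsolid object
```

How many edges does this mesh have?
18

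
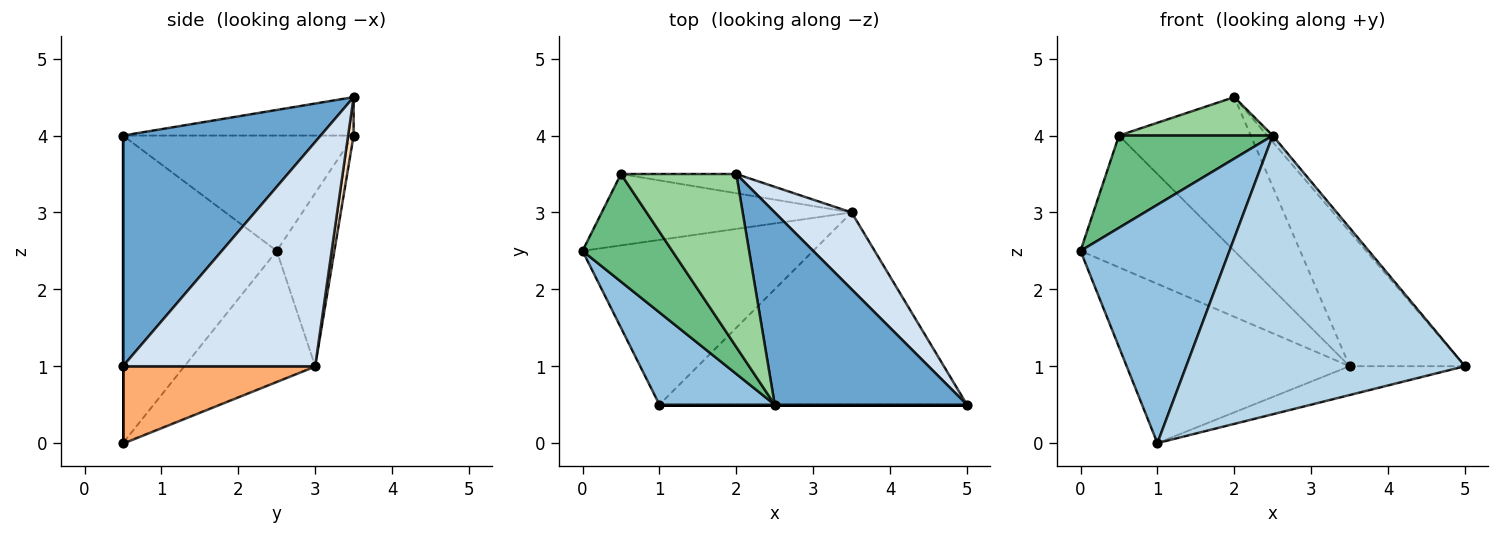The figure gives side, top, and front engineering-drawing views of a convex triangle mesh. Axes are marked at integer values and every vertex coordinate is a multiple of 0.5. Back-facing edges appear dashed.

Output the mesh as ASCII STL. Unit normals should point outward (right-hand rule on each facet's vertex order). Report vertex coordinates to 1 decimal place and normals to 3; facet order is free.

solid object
 facet normal 0.768 0.021 0.640
  outer loop
   vertex 2.5 0.5 4.0
   vertex 5.0 0.5 1.0
   vertex 2.0 3.5 4.5
  endloop
 endfacet
 facet normal -0.694 -0.672 0.260
  outer loop
   vertex 1.0 0.5 0.0
   vertex 2.5 0.5 4.0
   vertex 0.0 2.5 2.5
  endloop
 endfacet
 facet normal 0.000 -1.000 0.000
  outer loop
   vertex 1.0 0.5 0.0
   vertex 5.0 0.5 1.0
   vertex 2.5 0.5 4.0
  endloop
 endfacet
 facet normal 0.823 0.494 0.282
  outer loop
   vertex 3.5 3.0 1.0
   vertex 2.0 3.5 4.5
   vertex 5.0 0.5 1.0
  endloop
 endfacet
 facet normal -0.377 0.644 -0.666
  outer loop
   vertex 3.5 3.0 1.0
   vertex 1.0 0.5 0.0
   vertex 0.0 2.5 2.5
  endloop
 endfacet
 facet normal 0.240 0.144 -0.960
  outer loop
   vertex 3.5 3.0 1.0
   vertex 5.0 0.5 1.0
   vertex 1.0 0.5 0.0
  endloop
 endfacet
 facet normal -0.313 0.835 -0.452
  outer loop
   vertex 0.5 3.5 4.0
   vertex 3.5 3.0 1.0
   vertex 0.0 2.5 2.5
  endloop
 endfacet
 facet normal 0.041 0.991 -0.124
  outer loop
   vertex 0.5 3.5 4.0
   vertex 2.0 3.5 4.5
   vertex 3.5 3.0 1.0
  endloop
 endfacet
 facet normal -0.699 -0.466 0.543
  outer loop
   vertex 0.5 3.5 4.0
   vertex 0.0 2.5 2.5
   vertex 2.5 0.5 4.0
  endloop
 endfacet
 facet normal -0.309 -0.206 0.928
  outer loop
   vertex 0.5 3.5 4.0
   vertex 2.5 0.5 4.0
   vertex 2.0 3.5 4.5
  endloop
 endfacet
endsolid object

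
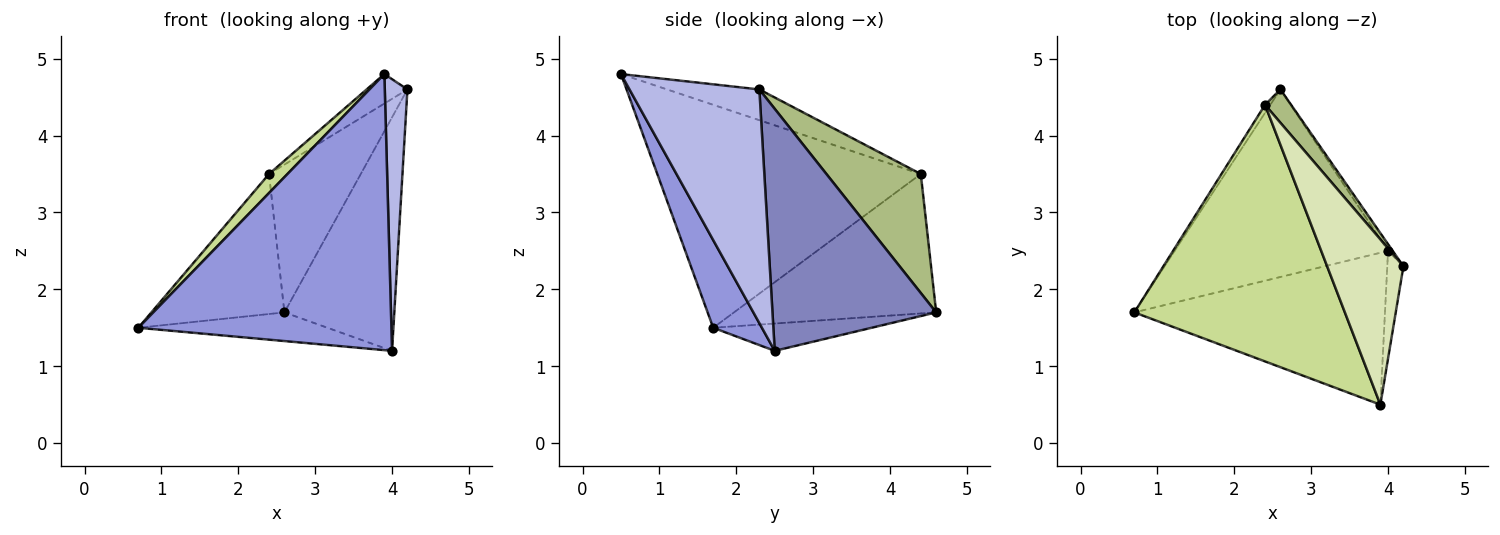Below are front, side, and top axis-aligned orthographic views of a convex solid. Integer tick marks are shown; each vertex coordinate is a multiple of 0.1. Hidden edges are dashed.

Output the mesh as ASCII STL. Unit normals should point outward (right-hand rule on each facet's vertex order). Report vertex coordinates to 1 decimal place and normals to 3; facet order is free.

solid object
 facet normal -0.125 0.150 -0.981
  outer loop
   vertex 4.0 2.5 1.2
   vertex 0.7 1.7 1.5
   vertex 2.6 4.6 1.7
  endloop
 endfacet
 facet normal 0.830 0.557 -0.016
  outer loop
   vertex 4.0 2.5 1.2
   vertex 2.6 4.6 1.7
   vertex 4.2 2.3 4.6
  endloop
 endfacet
 facet normal 0.166 -0.864 -0.475
  outer loop
   vertex 3.9 0.5 4.8
   vertex 0.7 1.7 1.5
   vertex 4.0 2.5 1.2
  endloop
 endfacet
 facet normal 0.983 -0.171 -0.068
  outer loop
   vertex 3.9 0.5 4.8
   vertex 4.0 2.5 1.2
   vertex 4.2 2.3 4.6
  endloop
 endfacet
 facet normal -0.835 0.549 -0.032
  outer loop
   vertex 2.4 4.4 3.5
   vertex 2.6 4.6 1.7
   vertex 0.7 1.7 1.5
  endloop
 endfacet
 facet normal 0.708 0.689 0.155
  outer loop
   vertex 2.4 4.4 3.5
   vertex 4.2 2.3 4.6
   vertex 2.6 4.6 1.7
  endloop
 endfacet
 facet normal -0.726 -0.051 0.686
  outer loop
   vertex 2.4 4.4 3.5
   vertex 0.7 1.7 1.5
   vertex 3.9 0.5 4.8
  endloop
 endfacet
 facet normal -0.369 0.163 0.915
  outer loop
   vertex 2.4 4.4 3.5
   vertex 3.9 0.5 4.8
   vertex 4.2 2.3 4.6
  endloop
 endfacet
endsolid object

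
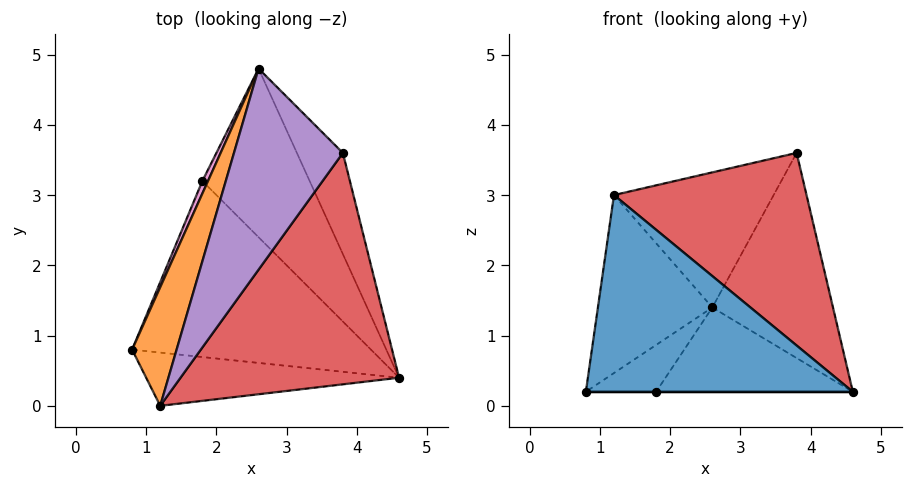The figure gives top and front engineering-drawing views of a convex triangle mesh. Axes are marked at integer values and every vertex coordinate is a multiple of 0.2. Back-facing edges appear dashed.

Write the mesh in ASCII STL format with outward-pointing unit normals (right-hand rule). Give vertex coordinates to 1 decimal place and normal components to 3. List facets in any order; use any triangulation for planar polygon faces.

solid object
 facet normal -0.101 -0.960 -0.260
  outer loop
   vertex 1.2 0.0 3.0
   vertex 0.8 0.8 0.2
   vertex 4.6 0.4 0.2
  endloop
 endfacet
 facet normal -0.912 0.342 0.228
  outer loop
   vertex 1.2 0.0 3.0
   vertex 2.6 4.8 1.4
   vertex 0.8 0.8 0.2
  endloop
 endfacet
 facet normal 0.863 0.453 -0.223
  outer loop
   vertex 3.8 3.6 3.6
   vertex 4.6 0.4 0.2
   vertex 2.6 4.8 1.4
  endloop
 endfacet
 facet normal 0.578 -0.522 0.627
  outer loop
   vertex 3.8 3.6 3.6
   vertex 1.2 0.0 3.0
   vertex 4.6 0.4 0.2
  endloop
 endfacet
 facet normal -0.694 0.402 0.598
  outer loop
   vertex 3.8 3.6 3.6
   vertex 2.6 4.8 1.4
   vertex 1.2 0.0 3.0
  endloop
 endfacet
 facet normal 0.000 0.000 -1.000
  outer loop
   vertex 1.8 3.2 0.2
   vertex 4.6 0.4 0.2
   vertex 0.8 0.8 0.2
  endloop
 endfacet
 facet normal -0.918 0.383 0.102
  outer loop
   vertex 1.8 3.2 0.2
   vertex 0.8 0.8 0.2
   vertex 2.6 4.8 1.4
  endloop
 endfacet
 facet normal 0.408 0.408 -0.816
  outer loop
   vertex 1.8 3.2 0.2
   vertex 2.6 4.8 1.4
   vertex 4.6 0.4 0.2
  endloop
 endfacet
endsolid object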